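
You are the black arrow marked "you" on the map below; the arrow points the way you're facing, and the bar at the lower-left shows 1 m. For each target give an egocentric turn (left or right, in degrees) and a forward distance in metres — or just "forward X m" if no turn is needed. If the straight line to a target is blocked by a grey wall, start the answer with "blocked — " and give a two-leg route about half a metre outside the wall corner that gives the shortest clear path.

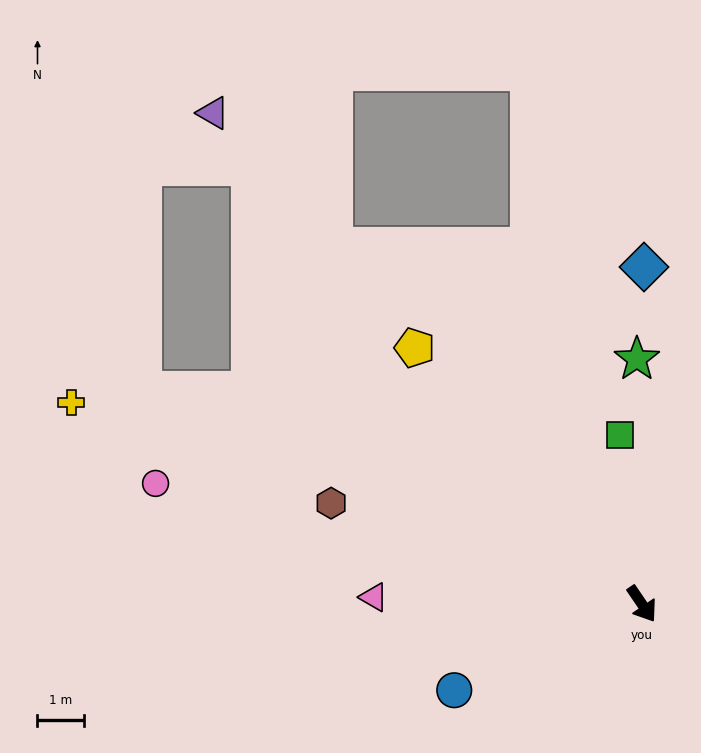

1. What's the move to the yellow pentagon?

turn right 173°, forward 7.4 m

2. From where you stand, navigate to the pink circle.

turn right 138°, forward 10.8 m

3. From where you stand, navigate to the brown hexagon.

turn right 142°, forward 7.0 m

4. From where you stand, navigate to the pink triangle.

turn right 126°, forward 5.8 m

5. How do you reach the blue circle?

turn right 100°, forward 4.4 m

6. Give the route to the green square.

turn left 153°, forward 3.7 m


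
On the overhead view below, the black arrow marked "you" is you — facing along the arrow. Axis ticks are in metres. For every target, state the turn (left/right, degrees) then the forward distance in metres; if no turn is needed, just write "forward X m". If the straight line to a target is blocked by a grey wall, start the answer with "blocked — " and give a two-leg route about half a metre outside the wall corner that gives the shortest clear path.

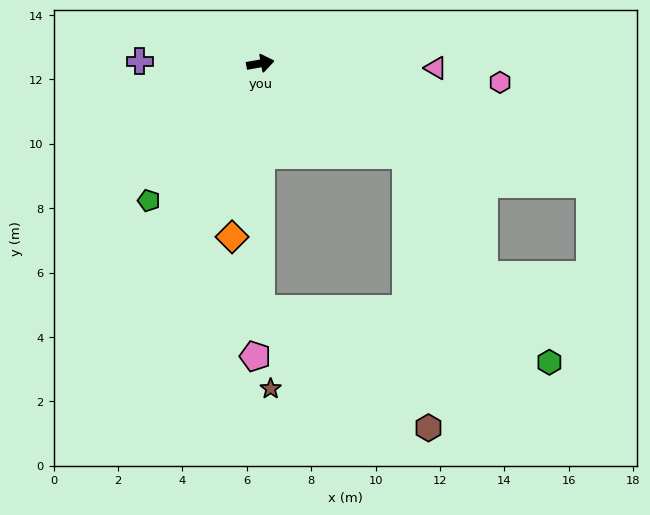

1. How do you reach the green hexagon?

blocked — turn right 100°, forward 7.6 m, then turn left 79°, forward 9.1 m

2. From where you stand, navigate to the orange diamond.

turn right 110°, forward 5.5 m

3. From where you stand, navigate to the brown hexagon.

blocked — turn right 43°, forward 5.3 m, then turn right 52°, forward 8.5 m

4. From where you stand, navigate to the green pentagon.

turn right 139°, forward 5.5 m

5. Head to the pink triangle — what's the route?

turn right 12°, forward 5.4 m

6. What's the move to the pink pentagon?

turn right 101°, forward 9.1 m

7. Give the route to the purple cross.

turn left 169°, forward 3.7 m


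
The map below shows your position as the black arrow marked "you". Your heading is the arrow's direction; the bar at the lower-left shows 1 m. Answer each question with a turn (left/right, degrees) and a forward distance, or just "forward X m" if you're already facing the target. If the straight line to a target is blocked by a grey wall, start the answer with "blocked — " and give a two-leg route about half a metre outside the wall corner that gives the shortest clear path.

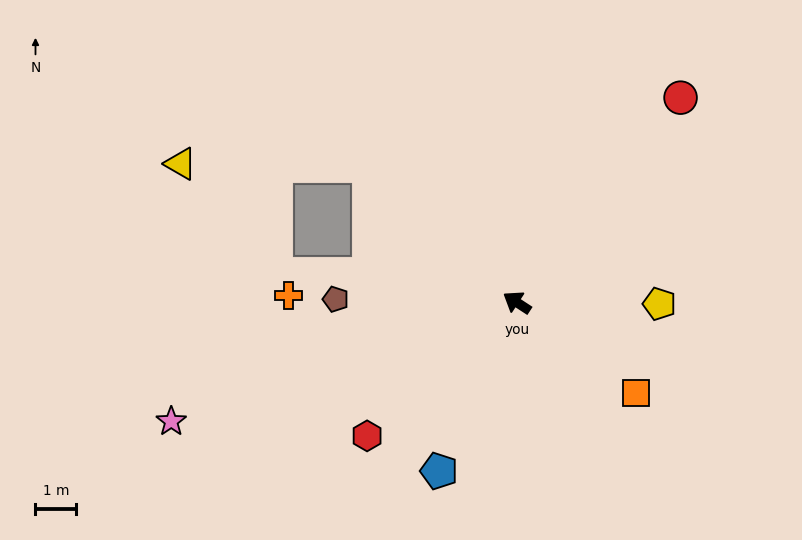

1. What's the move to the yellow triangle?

blocked — turn right 10°, forward 4.9 m, then turn left 42°, forward 4.6 m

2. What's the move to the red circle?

turn right 95°, forward 6.4 m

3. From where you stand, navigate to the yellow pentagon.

turn right 147°, forward 3.5 m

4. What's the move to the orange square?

turn left 176°, forward 3.7 m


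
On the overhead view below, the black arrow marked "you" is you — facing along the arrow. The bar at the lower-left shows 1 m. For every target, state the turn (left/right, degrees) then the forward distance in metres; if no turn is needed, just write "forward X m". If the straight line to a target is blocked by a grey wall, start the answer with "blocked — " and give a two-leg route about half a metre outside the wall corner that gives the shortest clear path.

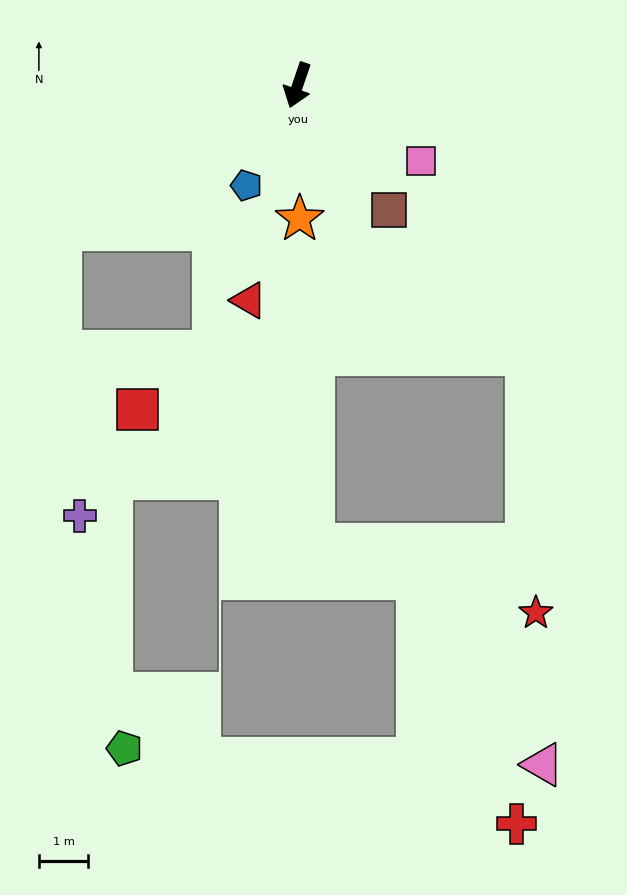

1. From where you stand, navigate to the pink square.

turn left 77°, forward 2.9 m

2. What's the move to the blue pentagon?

turn right 8°, forward 2.3 m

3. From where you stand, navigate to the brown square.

turn left 55°, forward 3.1 m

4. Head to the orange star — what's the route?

turn left 20°, forward 2.7 m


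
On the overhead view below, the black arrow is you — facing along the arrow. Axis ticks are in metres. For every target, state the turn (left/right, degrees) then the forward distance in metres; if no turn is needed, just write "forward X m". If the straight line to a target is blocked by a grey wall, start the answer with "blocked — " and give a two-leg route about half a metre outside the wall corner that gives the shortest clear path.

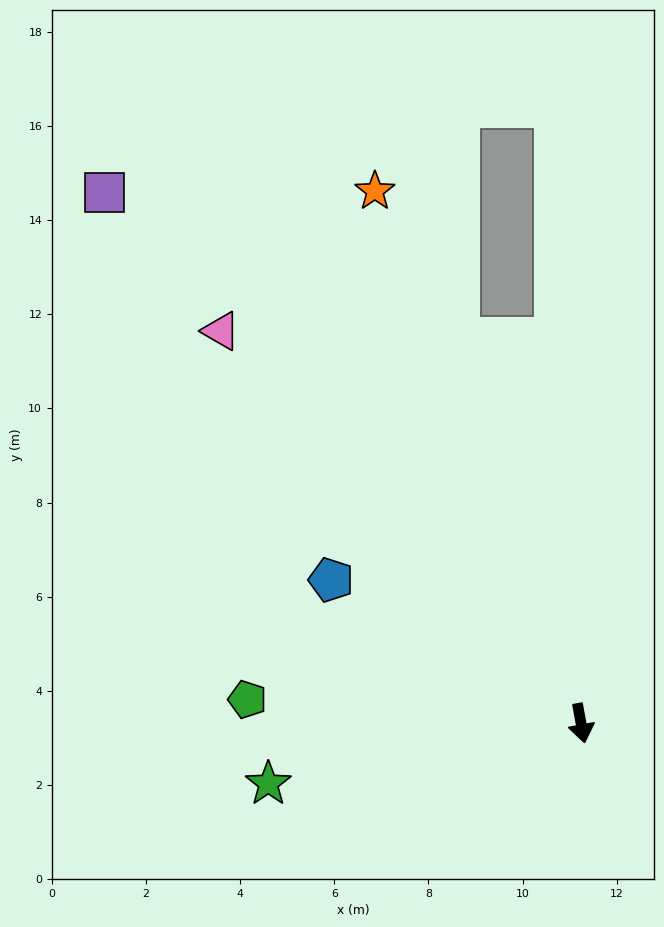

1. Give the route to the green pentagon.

turn right 104°, forward 7.1 m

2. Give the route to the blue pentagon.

turn right 130°, forward 6.1 m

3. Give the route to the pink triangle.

turn right 148°, forward 11.3 m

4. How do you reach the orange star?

turn right 169°, forward 12.1 m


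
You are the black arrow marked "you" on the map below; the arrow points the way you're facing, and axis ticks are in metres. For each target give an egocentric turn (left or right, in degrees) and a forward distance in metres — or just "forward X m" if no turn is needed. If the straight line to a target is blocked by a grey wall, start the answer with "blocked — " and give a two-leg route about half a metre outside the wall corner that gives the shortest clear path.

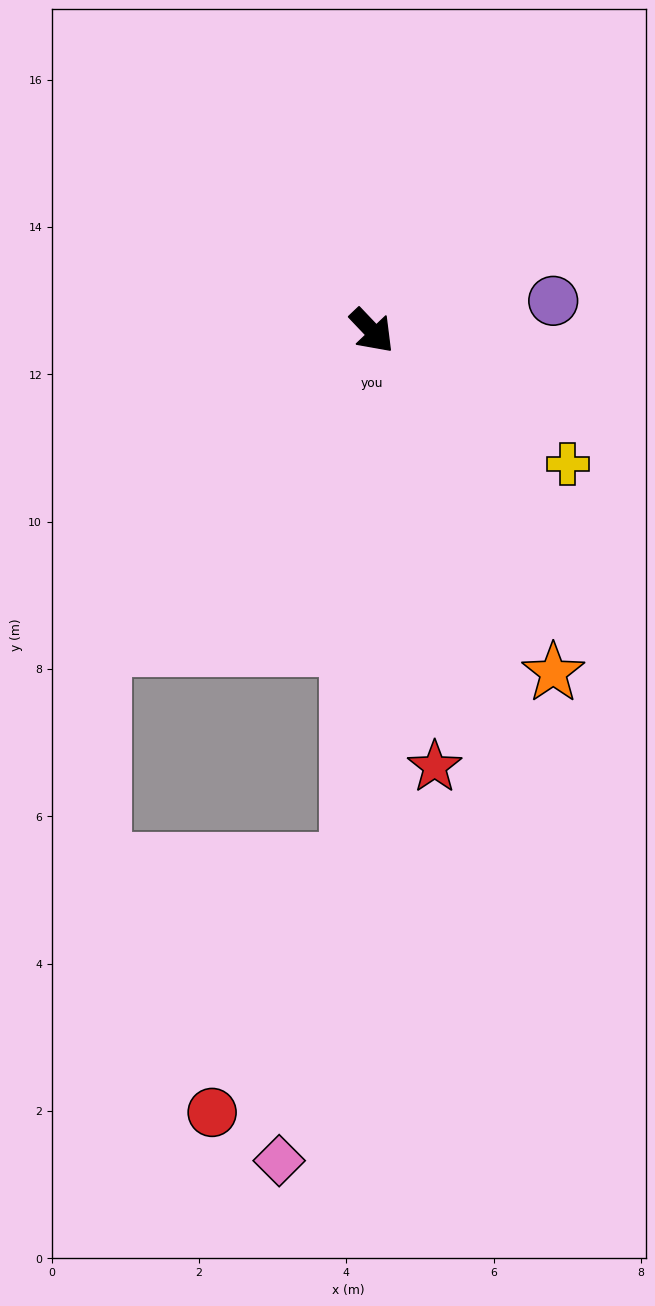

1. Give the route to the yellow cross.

turn left 12°, forward 3.2 m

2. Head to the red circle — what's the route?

blocked — turn right 46°, forward 7.2 m, then turn right 27°, forward 3.9 m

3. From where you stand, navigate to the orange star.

turn right 16°, forward 5.3 m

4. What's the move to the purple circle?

turn left 56°, forward 2.5 m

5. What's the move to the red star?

turn right 35°, forward 6.0 m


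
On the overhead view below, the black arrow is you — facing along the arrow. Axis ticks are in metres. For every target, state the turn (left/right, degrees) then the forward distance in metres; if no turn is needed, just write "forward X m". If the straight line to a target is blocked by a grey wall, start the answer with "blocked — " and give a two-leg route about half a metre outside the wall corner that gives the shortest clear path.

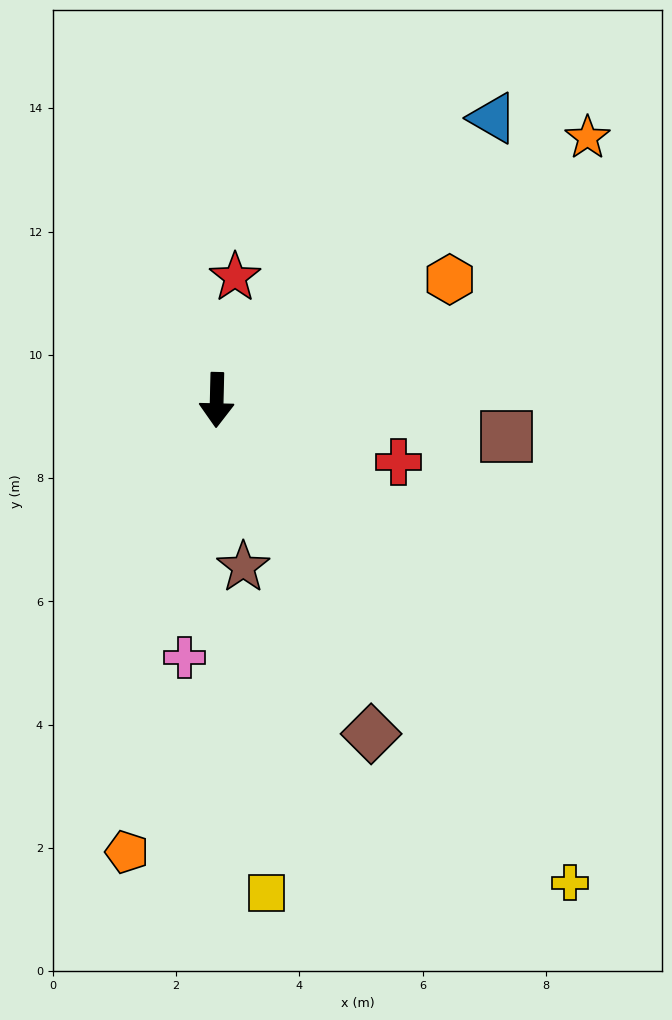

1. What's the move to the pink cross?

turn right 6°, forward 4.2 m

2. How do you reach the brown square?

turn left 84°, forward 4.7 m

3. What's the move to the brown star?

turn left 10°, forward 2.7 m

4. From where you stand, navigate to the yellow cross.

turn left 38°, forward 9.7 m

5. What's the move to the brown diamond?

turn left 26°, forward 6.0 m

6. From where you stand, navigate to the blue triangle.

turn left 137°, forward 6.4 m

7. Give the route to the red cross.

turn left 72°, forward 3.1 m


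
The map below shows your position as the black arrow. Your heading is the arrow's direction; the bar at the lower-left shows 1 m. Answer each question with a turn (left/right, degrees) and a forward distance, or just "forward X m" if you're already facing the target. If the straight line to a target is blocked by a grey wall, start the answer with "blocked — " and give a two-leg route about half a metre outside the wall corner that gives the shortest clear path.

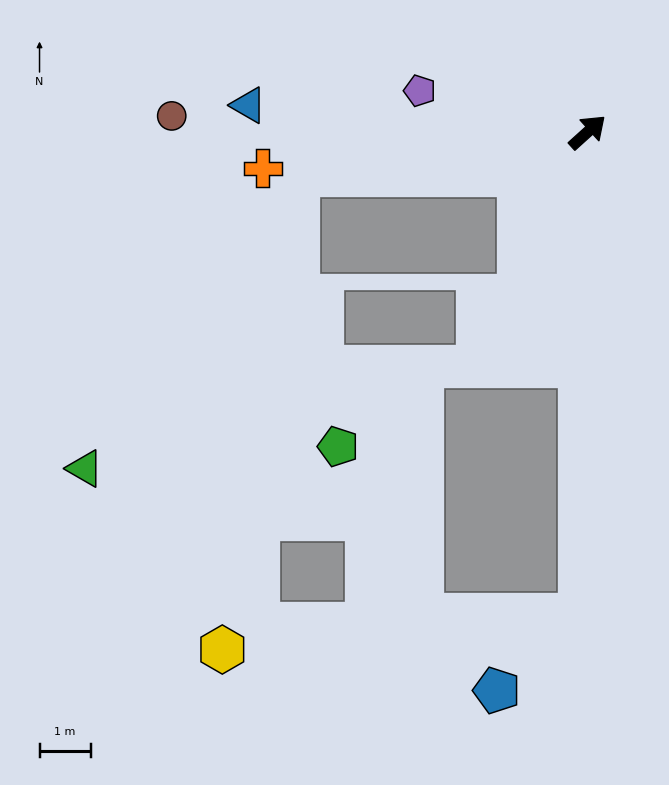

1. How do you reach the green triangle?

blocked — turn left 146°, forward 5.7 m, then turn left 46°, forward 7.1 m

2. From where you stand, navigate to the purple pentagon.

turn left 124°, forward 3.4 m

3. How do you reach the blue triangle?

turn left 133°, forward 6.7 m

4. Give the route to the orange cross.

turn left 144°, forward 6.4 m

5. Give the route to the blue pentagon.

blocked — turn right 133°, forward 9.5 m, then turn right 47°, forward 2.2 m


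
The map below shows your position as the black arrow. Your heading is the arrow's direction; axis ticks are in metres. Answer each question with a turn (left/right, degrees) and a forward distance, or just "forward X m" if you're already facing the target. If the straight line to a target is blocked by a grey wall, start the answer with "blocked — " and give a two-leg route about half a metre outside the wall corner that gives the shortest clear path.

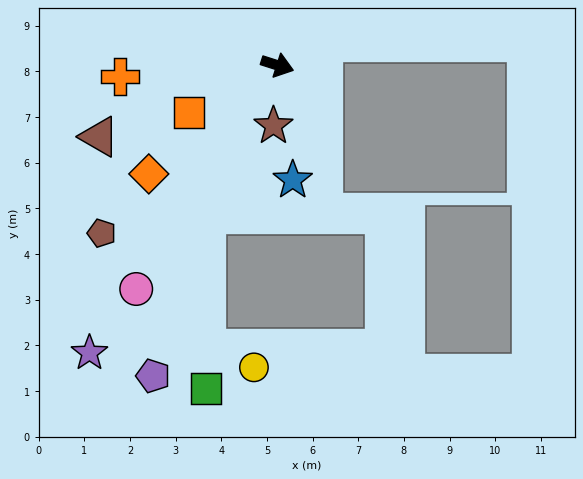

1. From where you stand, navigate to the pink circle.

turn right 105°, forward 5.8 m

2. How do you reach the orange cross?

turn right 158°, forward 3.5 m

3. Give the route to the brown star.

turn right 76°, forward 1.3 m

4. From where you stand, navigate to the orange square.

turn right 134°, forward 2.2 m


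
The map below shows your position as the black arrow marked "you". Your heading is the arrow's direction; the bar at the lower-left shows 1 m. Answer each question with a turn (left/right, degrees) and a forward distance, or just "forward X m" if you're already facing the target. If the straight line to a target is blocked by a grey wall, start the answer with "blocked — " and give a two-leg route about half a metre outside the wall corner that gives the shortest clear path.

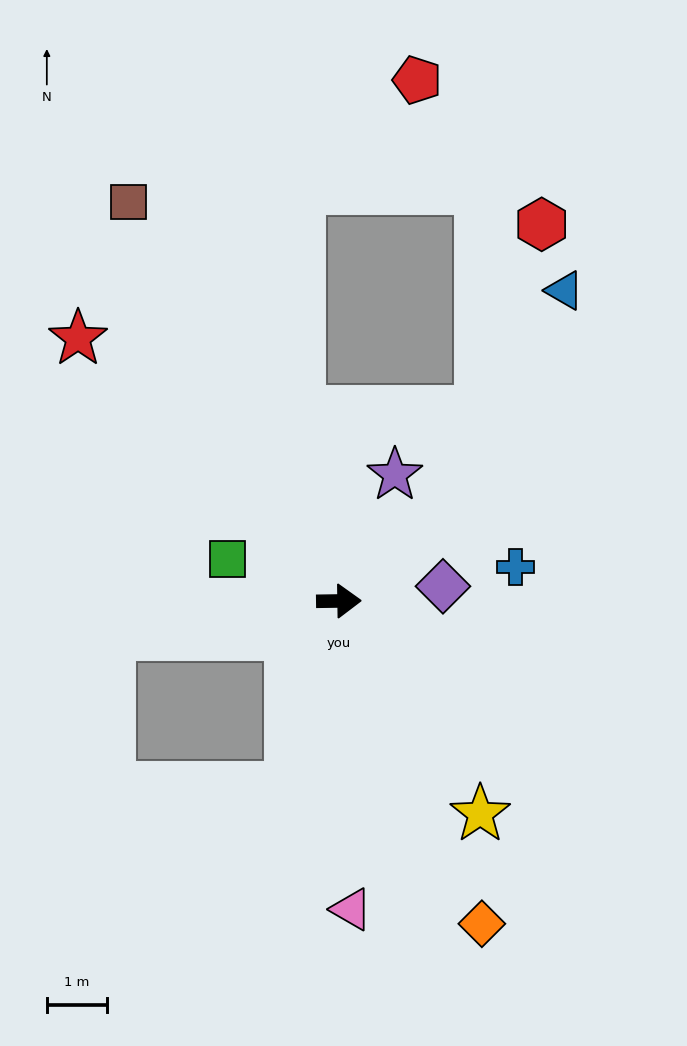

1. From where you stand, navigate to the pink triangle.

turn right 89°, forward 5.1 m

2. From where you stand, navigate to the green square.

turn left 158°, forward 2.0 m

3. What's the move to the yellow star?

turn right 57°, forward 4.2 m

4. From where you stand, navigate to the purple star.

turn left 65°, forward 2.3 m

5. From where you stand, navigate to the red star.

turn left 134°, forward 6.1 m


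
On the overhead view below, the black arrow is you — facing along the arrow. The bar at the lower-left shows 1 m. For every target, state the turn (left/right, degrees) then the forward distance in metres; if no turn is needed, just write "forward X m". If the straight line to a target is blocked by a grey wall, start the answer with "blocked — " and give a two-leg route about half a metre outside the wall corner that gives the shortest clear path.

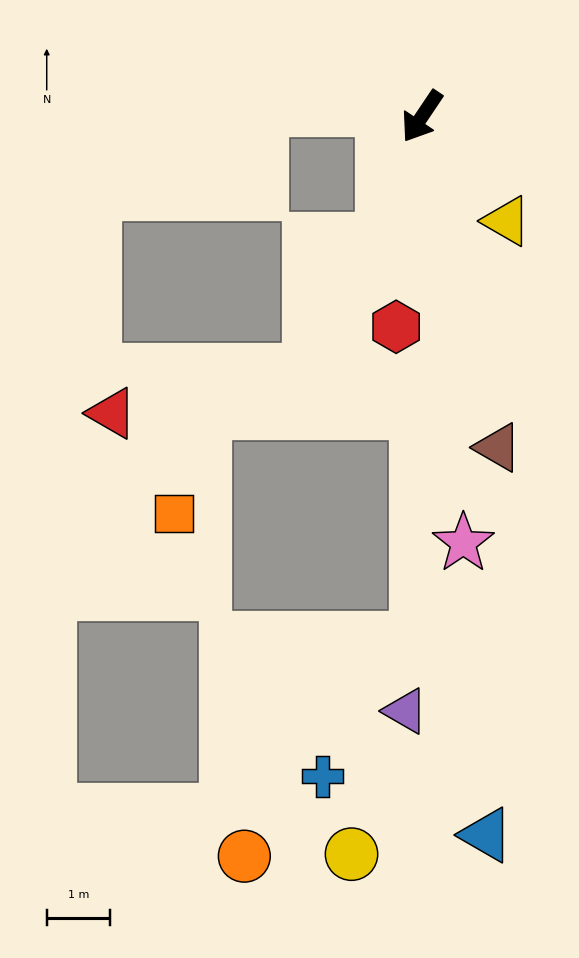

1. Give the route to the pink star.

turn left 39°, forward 6.8 m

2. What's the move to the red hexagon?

turn left 27°, forward 3.4 m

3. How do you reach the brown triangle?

turn left 47°, forward 5.4 m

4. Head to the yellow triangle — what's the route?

turn left 73°, forward 2.1 m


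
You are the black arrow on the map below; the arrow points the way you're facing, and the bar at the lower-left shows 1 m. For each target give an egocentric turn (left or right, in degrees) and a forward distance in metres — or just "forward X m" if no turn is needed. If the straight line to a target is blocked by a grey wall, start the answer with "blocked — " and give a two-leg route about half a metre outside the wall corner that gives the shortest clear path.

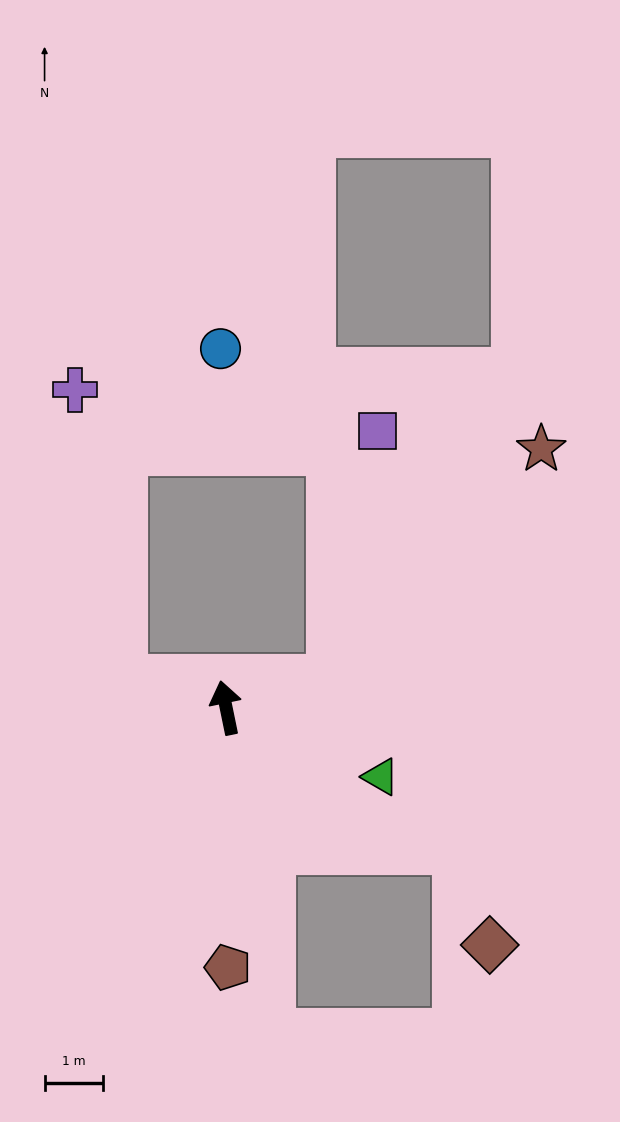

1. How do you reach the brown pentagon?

turn left 169°, forward 4.5 m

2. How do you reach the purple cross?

blocked — turn left 63°, forward 1.8 m, then turn right 65°, forward 5.1 m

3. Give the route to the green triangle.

turn right 126°, forward 2.9 m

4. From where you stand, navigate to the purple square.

blocked — turn right 86°, forward 1.9 m, then turn left 64°, forward 4.4 m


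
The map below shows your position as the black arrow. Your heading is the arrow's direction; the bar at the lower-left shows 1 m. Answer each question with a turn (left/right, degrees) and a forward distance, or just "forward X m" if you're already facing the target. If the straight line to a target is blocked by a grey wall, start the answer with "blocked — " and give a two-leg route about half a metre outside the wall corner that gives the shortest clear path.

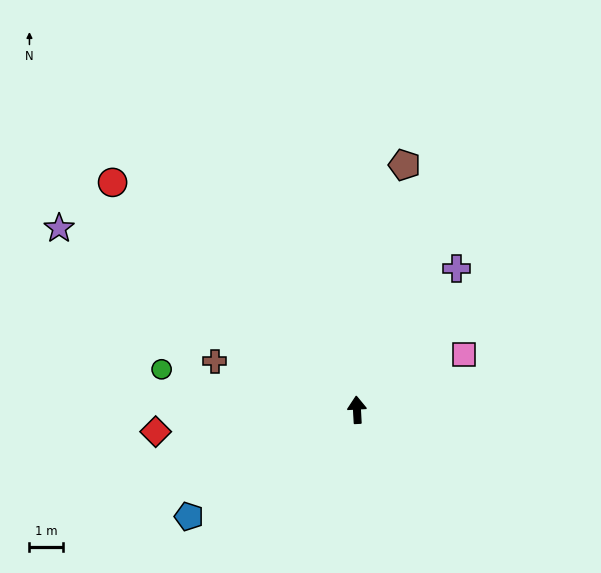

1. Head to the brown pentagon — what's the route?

turn right 14°, forward 7.4 m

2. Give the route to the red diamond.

turn left 93°, forward 6.0 m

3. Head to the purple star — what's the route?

turn left 56°, forward 10.4 m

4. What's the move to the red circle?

turn left 44°, forward 9.9 m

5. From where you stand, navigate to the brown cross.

turn left 68°, forward 4.5 m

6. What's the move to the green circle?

turn left 75°, forward 5.9 m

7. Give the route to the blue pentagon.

turn left 119°, forward 5.9 m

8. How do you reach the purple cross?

turn right 38°, forward 5.1 m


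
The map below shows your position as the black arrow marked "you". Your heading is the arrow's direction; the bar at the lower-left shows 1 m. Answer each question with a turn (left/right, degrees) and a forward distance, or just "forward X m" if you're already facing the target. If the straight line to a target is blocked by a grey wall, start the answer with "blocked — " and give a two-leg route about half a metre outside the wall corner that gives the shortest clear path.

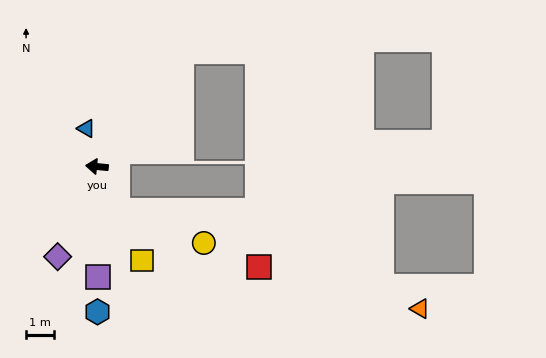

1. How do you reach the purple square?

turn left 96°, forward 3.9 m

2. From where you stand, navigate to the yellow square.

turn left 121°, forward 3.7 m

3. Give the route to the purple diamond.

turn left 72°, forward 3.5 m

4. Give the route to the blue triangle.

turn right 69°, forward 1.4 m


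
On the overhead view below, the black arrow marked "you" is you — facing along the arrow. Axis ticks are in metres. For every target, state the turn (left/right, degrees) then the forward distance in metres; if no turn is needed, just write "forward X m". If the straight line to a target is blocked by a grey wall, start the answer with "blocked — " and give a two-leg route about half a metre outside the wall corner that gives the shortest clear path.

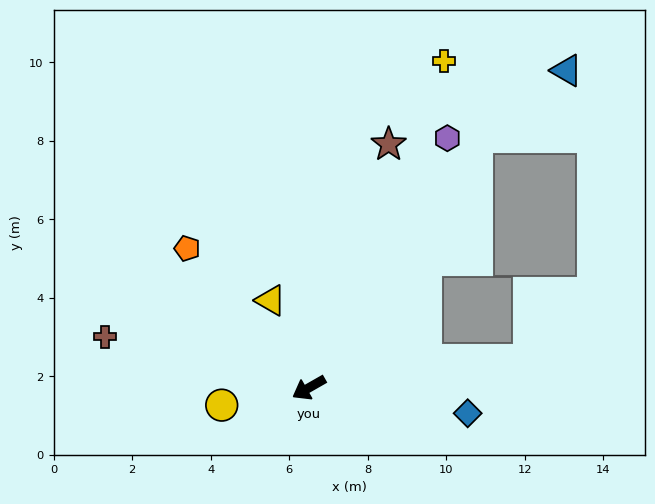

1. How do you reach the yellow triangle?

turn right 96°, forward 2.4 m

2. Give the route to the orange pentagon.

turn right 79°, forward 4.7 m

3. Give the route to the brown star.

turn right 138°, forward 6.5 m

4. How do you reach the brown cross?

turn right 44°, forward 5.4 m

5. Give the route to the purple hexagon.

turn right 149°, forward 7.3 m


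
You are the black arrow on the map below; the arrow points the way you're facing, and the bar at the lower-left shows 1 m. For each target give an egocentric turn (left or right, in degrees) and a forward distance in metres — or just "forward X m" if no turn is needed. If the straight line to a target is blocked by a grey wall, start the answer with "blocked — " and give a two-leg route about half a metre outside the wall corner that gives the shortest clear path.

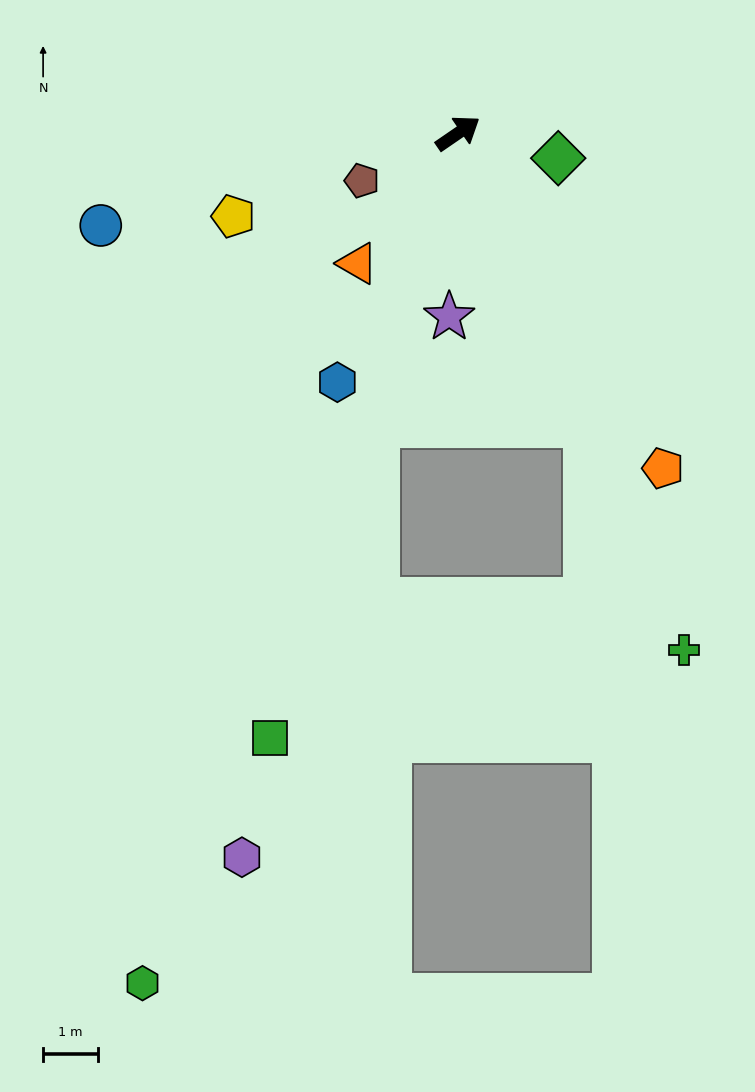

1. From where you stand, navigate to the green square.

turn right 142°, forward 11.6 m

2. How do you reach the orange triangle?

turn right 162°, forward 3.0 m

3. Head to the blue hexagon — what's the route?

turn right 150°, forward 5.1 m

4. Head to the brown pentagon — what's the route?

turn left 172°, forward 2.0 m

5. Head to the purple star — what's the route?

turn right 127°, forward 3.4 m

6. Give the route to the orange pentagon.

turn right 93°, forward 7.2 m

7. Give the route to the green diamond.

turn right 48°, forward 1.9 m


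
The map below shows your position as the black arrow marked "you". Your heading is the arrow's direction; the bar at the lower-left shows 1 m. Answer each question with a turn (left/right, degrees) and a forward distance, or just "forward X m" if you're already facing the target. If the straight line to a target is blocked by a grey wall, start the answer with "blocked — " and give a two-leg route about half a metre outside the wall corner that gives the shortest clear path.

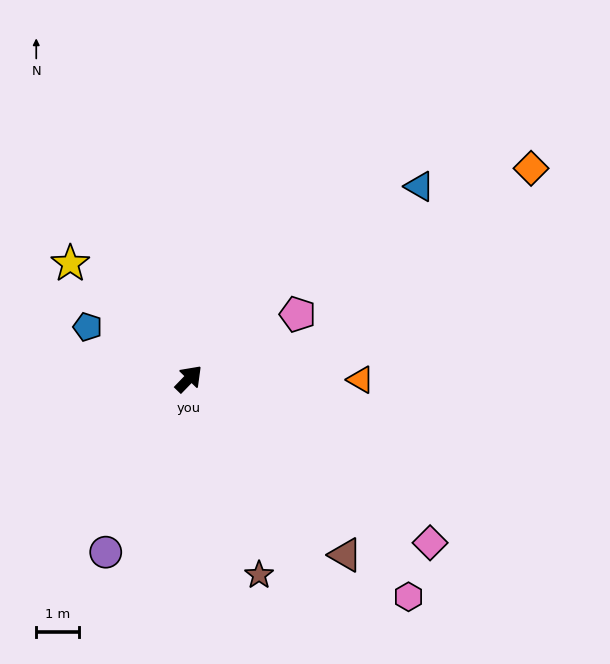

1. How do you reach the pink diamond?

turn right 80°, forward 6.8 m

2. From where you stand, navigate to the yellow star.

turn left 90°, forward 3.8 m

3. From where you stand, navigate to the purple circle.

turn right 162°, forward 4.5 m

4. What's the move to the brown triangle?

turn right 94°, forward 5.5 m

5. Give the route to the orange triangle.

turn right 46°, forward 4.0 m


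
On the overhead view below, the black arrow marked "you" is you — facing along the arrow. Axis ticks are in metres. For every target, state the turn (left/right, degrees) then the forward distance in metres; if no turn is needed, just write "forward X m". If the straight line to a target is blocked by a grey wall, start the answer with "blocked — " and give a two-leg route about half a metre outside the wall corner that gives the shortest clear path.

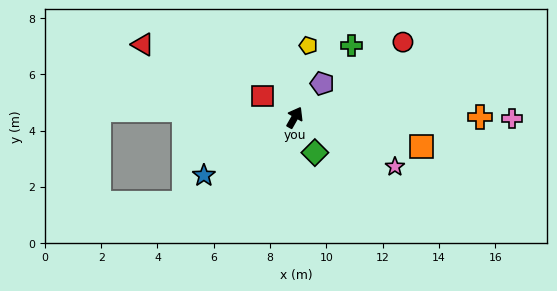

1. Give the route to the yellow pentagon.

turn left 19°, forward 2.6 m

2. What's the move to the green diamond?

turn right 121°, forward 1.4 m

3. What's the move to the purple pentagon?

turn right 9°, forward 1.6 m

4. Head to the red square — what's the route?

turn left 86°, forward 1.4 m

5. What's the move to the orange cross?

turn right 60°, forward 6.6 m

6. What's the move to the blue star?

turn left 152°, forward 3.8 m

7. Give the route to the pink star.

turn right 87°, forward 4.0 m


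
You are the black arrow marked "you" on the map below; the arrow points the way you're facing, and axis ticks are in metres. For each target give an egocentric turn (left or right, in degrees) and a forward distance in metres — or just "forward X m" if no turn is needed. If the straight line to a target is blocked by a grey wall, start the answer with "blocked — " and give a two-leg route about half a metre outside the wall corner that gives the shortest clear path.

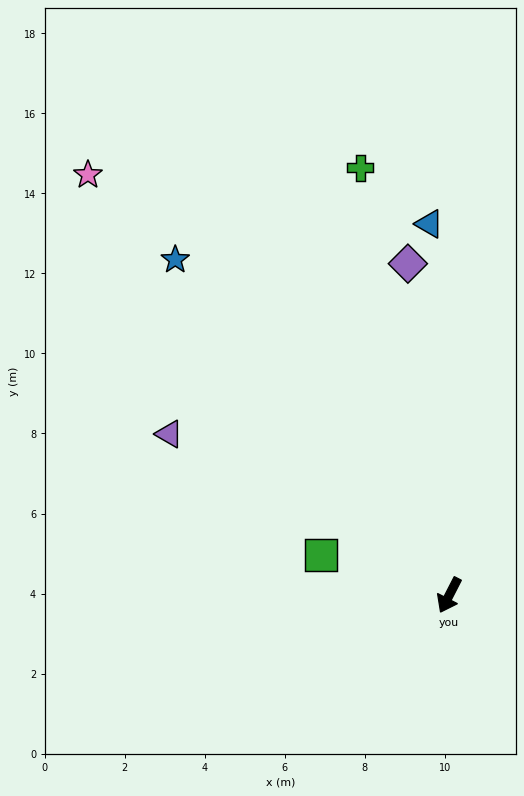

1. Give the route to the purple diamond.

turn right 146°, forward 8.3 m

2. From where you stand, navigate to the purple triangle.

turn right 93°, forward 8.1 m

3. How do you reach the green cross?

turn right 141°, forward 10.9 m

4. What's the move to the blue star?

turn right 114°, forward 10.8 m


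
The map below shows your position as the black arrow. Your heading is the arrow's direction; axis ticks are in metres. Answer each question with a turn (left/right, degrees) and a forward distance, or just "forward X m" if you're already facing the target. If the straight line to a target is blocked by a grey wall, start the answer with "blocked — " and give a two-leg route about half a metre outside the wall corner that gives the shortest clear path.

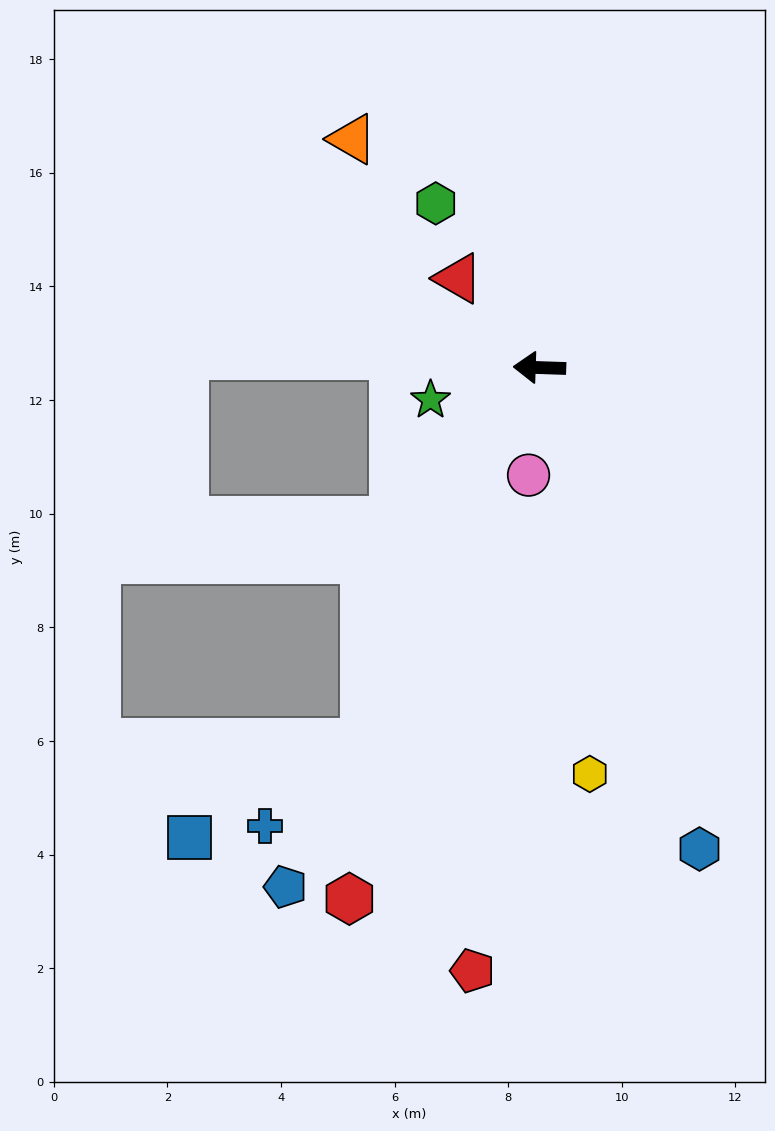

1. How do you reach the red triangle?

turn right 46°, forward 2.1 m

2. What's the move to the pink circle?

turn left 86°, forward 1.9 m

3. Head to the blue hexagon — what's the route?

turn left 110°, forward 8.9 m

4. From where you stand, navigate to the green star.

turn left 18°, forward 2.0 m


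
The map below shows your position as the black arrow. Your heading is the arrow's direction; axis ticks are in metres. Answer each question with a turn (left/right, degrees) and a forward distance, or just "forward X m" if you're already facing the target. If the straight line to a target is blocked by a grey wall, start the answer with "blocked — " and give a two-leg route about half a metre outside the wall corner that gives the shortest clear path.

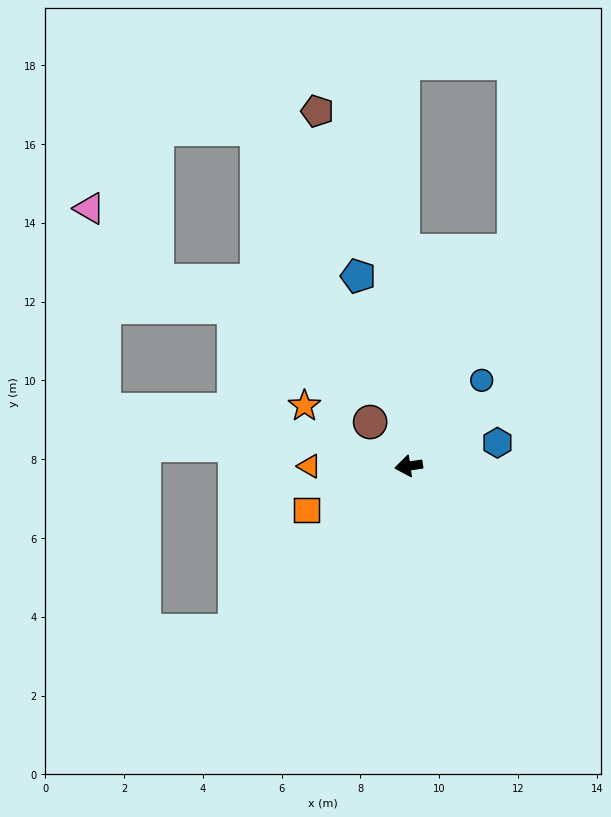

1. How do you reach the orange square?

turn left 15°, forward 2.8 m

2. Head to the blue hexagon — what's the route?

turn right 174°, forward 2.3 m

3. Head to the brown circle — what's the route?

turn right 57°, forward 1.5 m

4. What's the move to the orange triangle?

turn right 8°, forward 2.5 m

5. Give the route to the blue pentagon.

turn right 83°, forward 5.0 m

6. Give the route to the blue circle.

turn right 139°, forward 2.9 m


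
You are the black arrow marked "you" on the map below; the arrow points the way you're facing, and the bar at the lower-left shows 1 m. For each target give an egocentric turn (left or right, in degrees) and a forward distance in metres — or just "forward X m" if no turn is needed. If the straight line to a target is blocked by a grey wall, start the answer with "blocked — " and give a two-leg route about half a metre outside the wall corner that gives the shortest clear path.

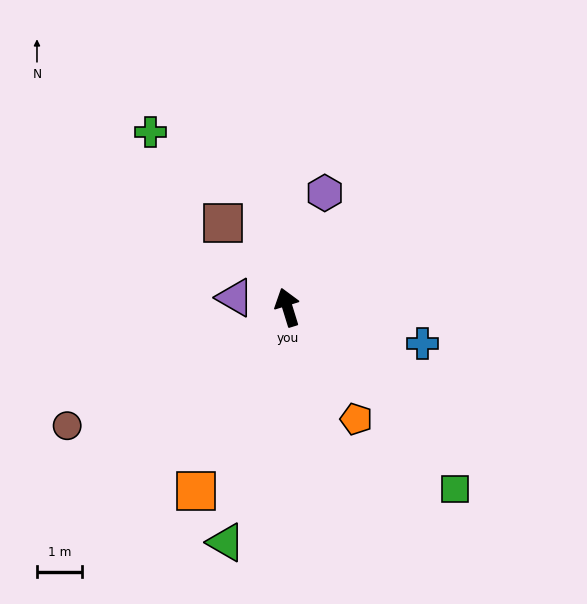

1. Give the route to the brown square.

turn left 20°, forward 2.3 m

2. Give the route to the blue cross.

turn right 122°, forward 3.1 m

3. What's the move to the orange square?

turn left 136°, forward 4.5 m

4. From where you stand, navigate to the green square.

turn right 154°, forward 5.4 m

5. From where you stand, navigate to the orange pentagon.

turn right 166°, forward 2.9 m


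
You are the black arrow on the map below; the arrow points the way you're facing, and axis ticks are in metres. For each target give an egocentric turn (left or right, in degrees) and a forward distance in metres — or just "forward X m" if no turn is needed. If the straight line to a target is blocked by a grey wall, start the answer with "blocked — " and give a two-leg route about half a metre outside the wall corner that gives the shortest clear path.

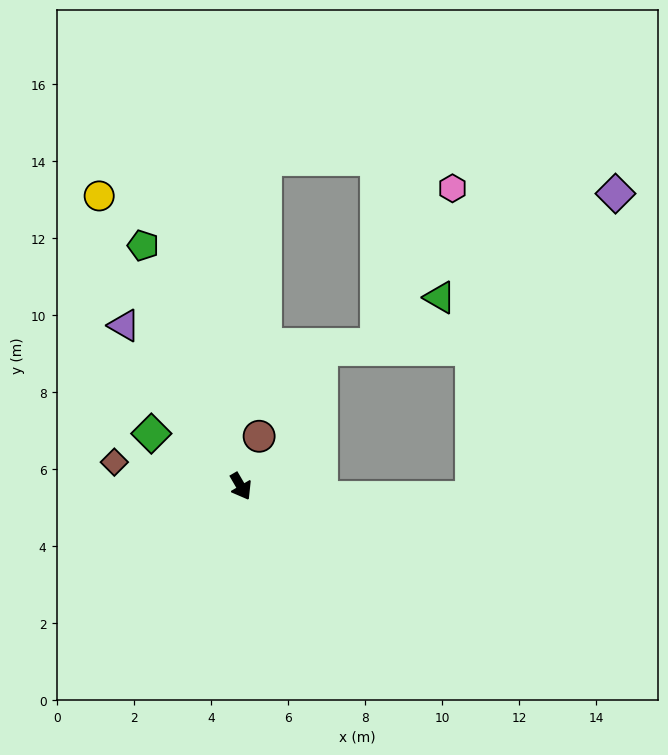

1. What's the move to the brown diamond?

turn right 131°, forward 3.3 m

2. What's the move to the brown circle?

turn left 130°, forward 1.4 m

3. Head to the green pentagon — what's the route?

turn left 172°, forward 6.7 m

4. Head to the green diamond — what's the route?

turn right 151°, forward 2.7 m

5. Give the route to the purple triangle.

turn right 174°, forward 5.2 m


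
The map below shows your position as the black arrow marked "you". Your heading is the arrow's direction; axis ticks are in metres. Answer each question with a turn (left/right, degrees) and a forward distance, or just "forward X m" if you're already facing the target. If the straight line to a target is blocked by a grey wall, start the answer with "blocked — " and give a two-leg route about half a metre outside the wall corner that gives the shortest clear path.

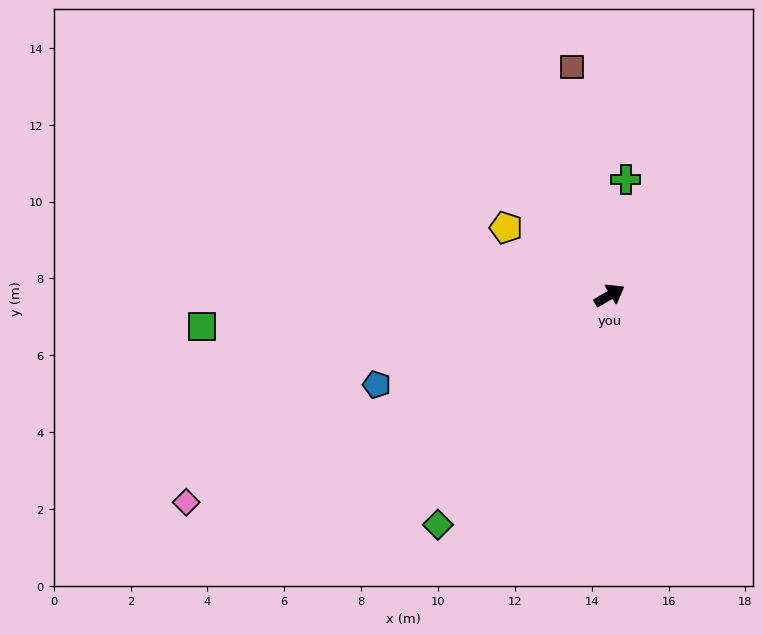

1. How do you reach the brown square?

turn left 69°, forward 6.0 m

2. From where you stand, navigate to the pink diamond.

turn left 176°, forward 12.3 m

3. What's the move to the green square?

turn left 154°, forward 10.6 m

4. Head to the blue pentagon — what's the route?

turn left 171°, forward 6.5 m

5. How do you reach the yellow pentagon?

turn left 116°, forward 3.2 m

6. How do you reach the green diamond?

turn right 157°, forward 7.5 m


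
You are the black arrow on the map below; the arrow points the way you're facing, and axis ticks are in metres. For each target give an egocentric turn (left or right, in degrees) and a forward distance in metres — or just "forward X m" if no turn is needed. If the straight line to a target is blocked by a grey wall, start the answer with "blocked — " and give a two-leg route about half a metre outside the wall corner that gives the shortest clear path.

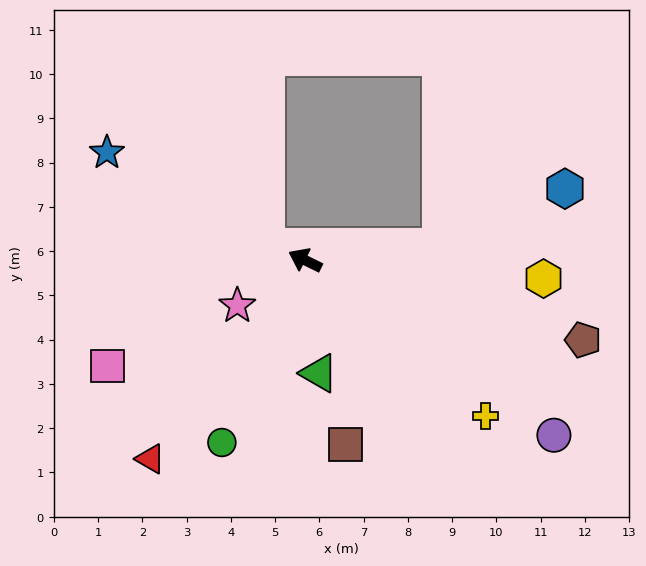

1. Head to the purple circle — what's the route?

turn left 171°, forward 6.9 m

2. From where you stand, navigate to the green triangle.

turn left 123°, forward 2.6 m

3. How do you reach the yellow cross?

turn left 165°, forward 5.4 m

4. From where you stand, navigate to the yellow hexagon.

turn right 158°, forward 5.4 m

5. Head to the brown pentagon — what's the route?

turn right 170°, forward 6.5 m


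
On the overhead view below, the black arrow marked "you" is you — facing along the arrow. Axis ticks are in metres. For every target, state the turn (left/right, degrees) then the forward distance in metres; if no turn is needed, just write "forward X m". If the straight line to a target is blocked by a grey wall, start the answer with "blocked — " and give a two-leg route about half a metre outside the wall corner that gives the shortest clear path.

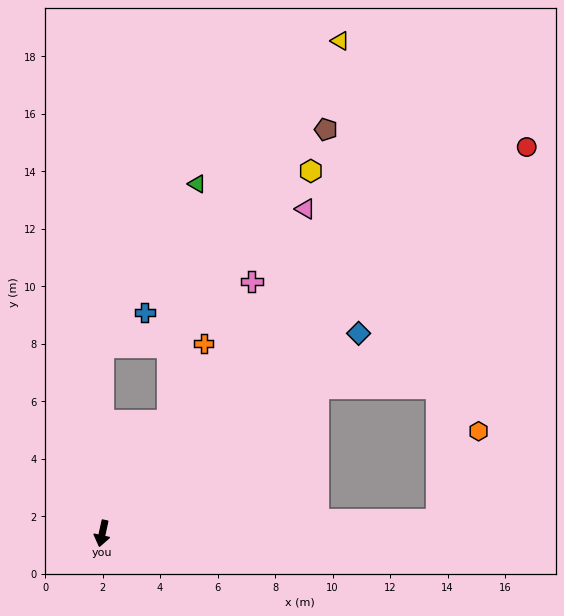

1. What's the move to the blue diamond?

turn left 140°, forward 11.3 m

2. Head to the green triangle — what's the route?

blocked — turn left 162°, forward 4.5 m, then turn left 24°, forward 8.3 m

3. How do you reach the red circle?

turn left 145°, forward 20.0 m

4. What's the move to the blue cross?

blocked — turn right 168°, forward 6.5 m, then turn right 52°, forward 1.9 m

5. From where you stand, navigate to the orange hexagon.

blocked — turn left 105°, forward 11.7 m, then turn left 63°, forward 3.4 m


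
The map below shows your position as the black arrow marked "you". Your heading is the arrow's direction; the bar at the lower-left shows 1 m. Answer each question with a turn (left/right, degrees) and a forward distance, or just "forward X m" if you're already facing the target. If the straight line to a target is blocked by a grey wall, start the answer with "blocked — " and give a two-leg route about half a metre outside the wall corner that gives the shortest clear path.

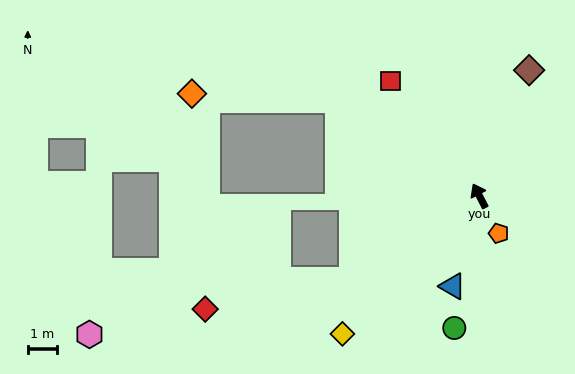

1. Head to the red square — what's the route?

turn left 10°, forward 4.9 m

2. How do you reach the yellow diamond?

turn left 108°, forward 6.6 m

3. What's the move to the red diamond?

blocked — turn left 96°, forward 5.2 m, then turn right 22°, forward 5.1 m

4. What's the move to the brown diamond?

turn right 49°, forward 4.6 m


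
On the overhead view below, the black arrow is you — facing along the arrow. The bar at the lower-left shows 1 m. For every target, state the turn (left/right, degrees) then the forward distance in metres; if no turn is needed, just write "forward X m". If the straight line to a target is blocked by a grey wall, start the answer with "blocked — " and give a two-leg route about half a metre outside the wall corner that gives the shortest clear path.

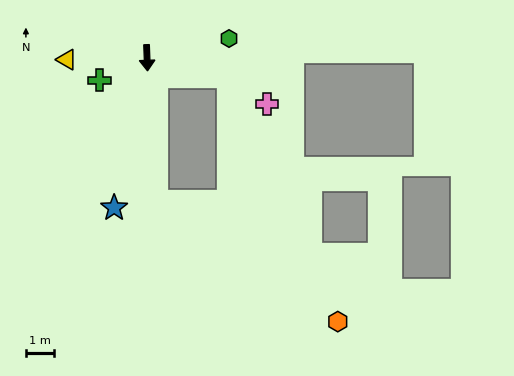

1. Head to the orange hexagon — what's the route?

blocked — turn left 75°, forward 3.0 m, then turn right 53°, forward 9.6 m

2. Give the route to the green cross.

turn right 67°, forward 1.9 m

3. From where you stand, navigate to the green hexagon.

turn left 101°, forward 3.0 m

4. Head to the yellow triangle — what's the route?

turn right 91°, forward 2.9 m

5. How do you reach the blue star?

turn right 15°, forward 5.5 m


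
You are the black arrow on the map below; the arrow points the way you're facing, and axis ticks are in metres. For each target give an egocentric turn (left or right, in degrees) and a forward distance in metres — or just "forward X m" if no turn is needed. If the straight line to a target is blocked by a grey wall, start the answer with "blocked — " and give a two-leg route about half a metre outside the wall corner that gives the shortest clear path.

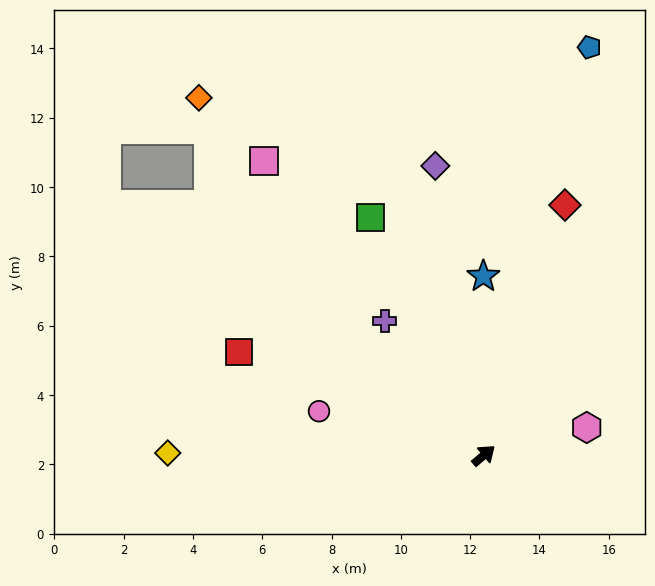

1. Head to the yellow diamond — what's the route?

turn left 139°, forward 9.1 m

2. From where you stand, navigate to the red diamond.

turn left 32°, forward 7.6 m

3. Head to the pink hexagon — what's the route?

turn right 25°, forward 3.1 m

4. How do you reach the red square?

turn left 117°, forward 7.7 m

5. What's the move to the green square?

turn left 75°, forward 7.6 m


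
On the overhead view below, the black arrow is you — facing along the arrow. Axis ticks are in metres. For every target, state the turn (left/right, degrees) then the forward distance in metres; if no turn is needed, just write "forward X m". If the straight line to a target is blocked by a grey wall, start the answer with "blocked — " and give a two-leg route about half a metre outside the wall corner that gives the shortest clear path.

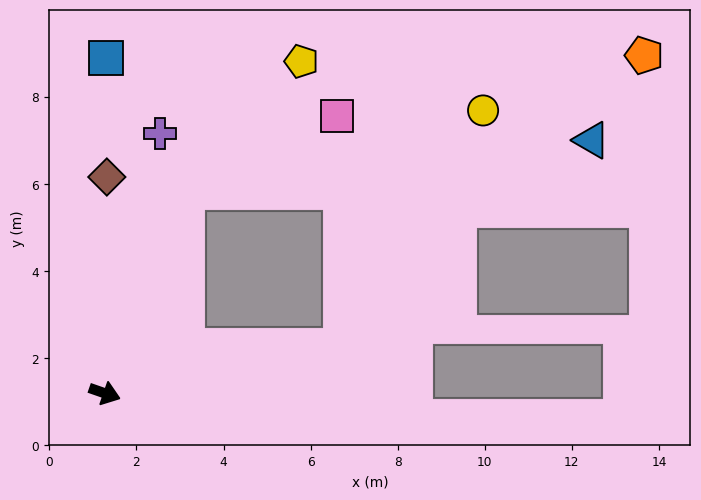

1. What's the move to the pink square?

blocked — turn left 87°, forward 5.0 m, then turn right 41°, forward 3.9 m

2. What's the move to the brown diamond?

turn left 109°, forward 5.0 m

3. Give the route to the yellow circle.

blocked — turn left 30°, forward 5.5 m, then turn left 48°, forward 6.3 m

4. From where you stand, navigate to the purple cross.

turn left 97°, forward 6.1 m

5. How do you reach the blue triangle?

blocked — turn left 87°, forward 5.0 m, then turn right 61°, forward 9.4 m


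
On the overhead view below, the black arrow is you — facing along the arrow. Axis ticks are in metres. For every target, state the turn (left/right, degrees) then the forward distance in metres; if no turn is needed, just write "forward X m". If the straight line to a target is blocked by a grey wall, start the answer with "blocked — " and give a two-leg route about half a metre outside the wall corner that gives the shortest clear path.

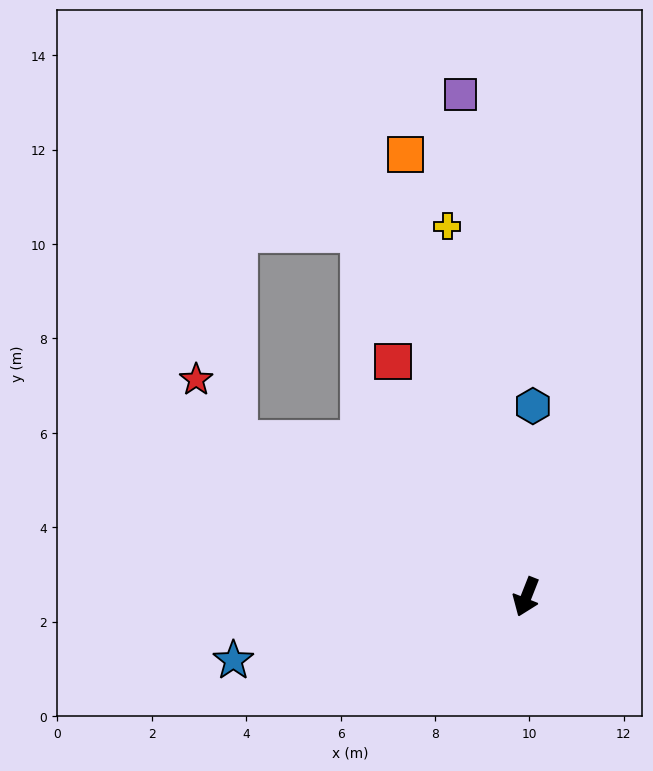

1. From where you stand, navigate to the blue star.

turn right 56°, forward 6.3 m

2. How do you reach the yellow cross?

turn right 146°, forward 8.0 m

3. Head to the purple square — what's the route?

turn right 151°, forward 10.7 m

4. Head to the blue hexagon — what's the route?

turn right 160°, forward 4.0 m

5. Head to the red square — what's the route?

turn right 129°, forward 5.7 m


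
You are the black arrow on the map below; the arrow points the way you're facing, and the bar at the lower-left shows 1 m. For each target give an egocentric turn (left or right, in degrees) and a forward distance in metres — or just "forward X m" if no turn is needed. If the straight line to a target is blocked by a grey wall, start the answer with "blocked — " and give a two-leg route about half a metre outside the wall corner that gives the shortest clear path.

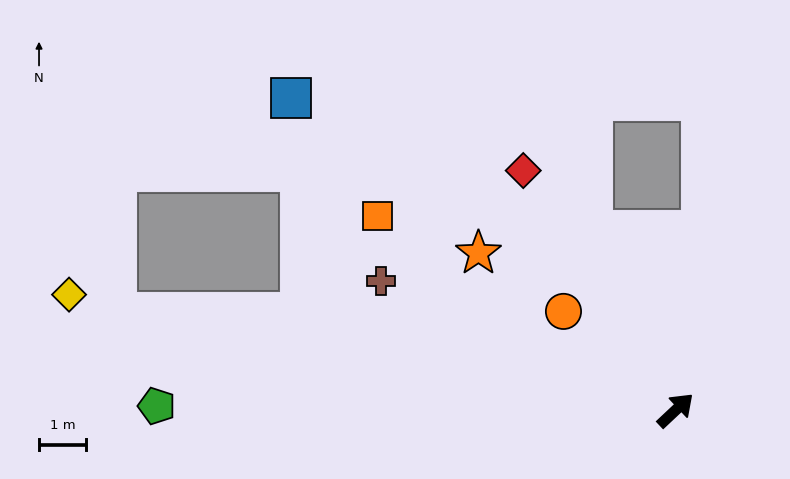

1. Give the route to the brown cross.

turn left 113°, forward 6.8 m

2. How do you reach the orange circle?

turn left 95°, forward 3.2 m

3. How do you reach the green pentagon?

turn left 136°, forward 10.9 m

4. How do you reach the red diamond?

turn left 79°, forward 6.0 m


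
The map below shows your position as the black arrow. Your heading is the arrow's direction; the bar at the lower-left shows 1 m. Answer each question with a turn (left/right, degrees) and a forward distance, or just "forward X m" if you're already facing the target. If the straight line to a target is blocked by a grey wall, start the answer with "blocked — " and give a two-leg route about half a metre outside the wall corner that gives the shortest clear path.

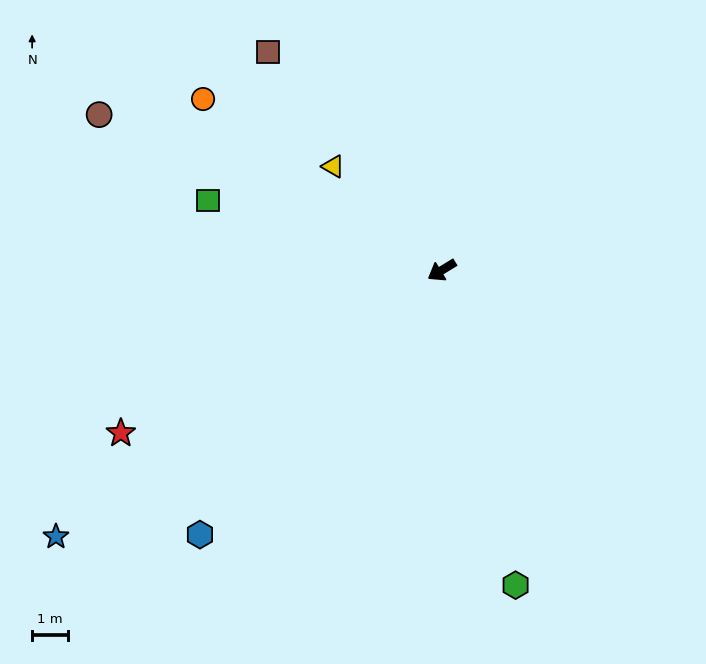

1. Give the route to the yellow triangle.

turn right 75°, forward 4.2 m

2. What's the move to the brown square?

turn right 83°, forward 7.8 m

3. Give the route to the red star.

turn right 5°, forward 10.0 m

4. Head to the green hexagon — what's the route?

turn left 72°, forward 9.0 m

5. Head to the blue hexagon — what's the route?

turn left 16°, forward 10.0 m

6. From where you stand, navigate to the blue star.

turn left 3°, forward 13.1 m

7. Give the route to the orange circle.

turn right 67°, forward 8.2 m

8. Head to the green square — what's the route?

turn right 48°, forward 6.8 m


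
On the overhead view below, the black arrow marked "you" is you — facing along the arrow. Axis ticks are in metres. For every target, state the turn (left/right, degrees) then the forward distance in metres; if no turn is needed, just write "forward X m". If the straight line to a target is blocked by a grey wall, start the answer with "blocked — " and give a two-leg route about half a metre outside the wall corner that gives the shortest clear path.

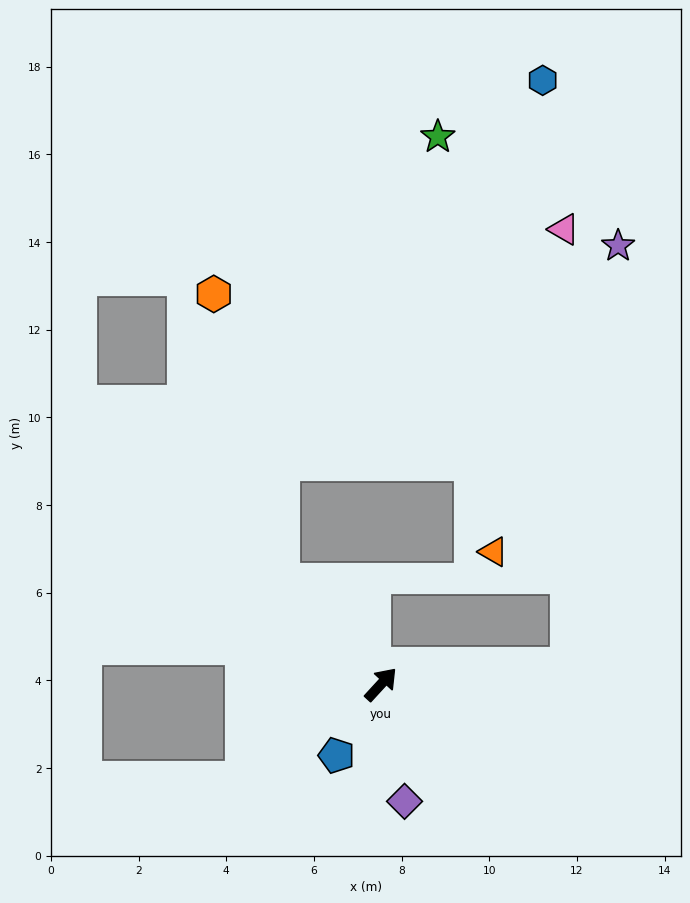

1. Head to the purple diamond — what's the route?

turn right 126°, forward 2.7 m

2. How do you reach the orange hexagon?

blocked — turn left 87°, forward 3.3 m, then turn right 31°, forward 6.7 m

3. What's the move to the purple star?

blocked — turn right 42°, forward 4.3 m, then turn left 78°, forward 9.6 m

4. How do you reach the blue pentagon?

turn right 169°, forward 1.9 m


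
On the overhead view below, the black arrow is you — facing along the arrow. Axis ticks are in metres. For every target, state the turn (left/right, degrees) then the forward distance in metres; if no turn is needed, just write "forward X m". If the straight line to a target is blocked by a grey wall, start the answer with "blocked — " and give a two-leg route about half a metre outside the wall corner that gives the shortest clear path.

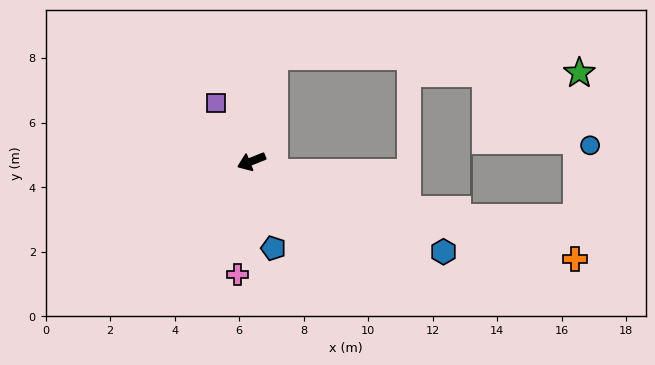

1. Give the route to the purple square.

turn right 81°, forward 2.1 m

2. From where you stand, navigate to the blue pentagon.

turn left 82°, forward 2.8 m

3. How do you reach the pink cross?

turn left 61°, forward 3.5 m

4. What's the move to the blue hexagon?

turn left 133°, forward 6.6 m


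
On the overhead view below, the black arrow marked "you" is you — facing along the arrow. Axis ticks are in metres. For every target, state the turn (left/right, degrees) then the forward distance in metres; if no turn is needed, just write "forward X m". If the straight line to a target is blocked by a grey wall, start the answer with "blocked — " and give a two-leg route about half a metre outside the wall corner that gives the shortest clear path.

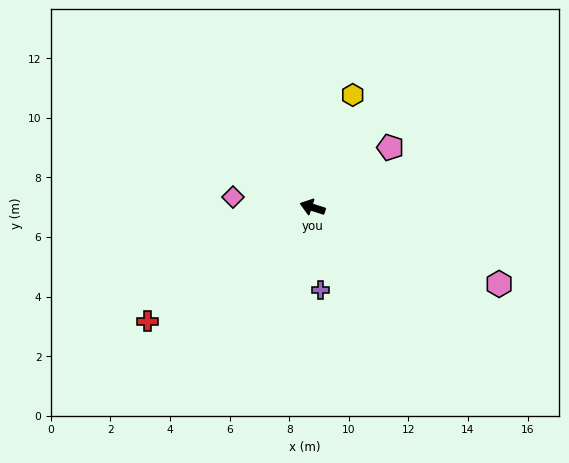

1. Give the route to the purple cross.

turn left 113°, forward 2.8 m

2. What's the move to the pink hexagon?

turn left 175°, forward 6.8 m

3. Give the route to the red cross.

turn left 52°, forward 6.7 m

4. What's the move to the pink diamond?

turn left 10°, forward 2.7 m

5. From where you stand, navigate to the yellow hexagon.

turn right 92°, forward 4.0 m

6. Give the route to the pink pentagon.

turn right 125°, forward 3.3 m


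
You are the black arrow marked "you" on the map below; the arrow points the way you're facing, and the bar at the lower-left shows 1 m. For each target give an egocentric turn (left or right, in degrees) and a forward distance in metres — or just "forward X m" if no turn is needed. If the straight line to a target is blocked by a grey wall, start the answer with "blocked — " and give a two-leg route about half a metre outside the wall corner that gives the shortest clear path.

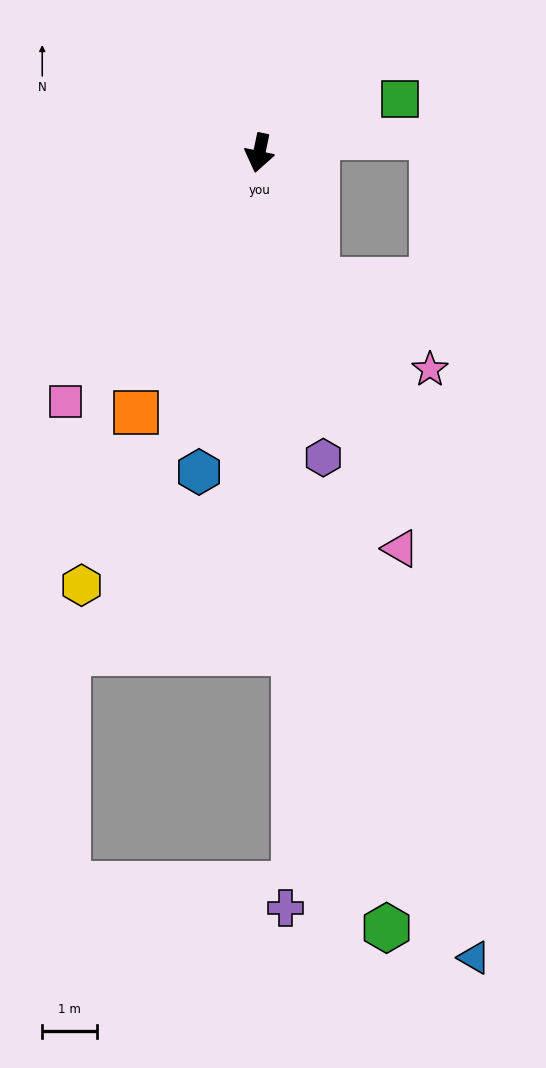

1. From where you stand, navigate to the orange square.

turn right 14°, forward 5.3 m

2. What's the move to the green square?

turn left 123°, forward 2.8 m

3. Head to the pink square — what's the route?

turn right 26°, forward 5.8 m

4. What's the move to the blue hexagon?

forward 6.0 m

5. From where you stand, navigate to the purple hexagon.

turn left 24°, forward 5.7 m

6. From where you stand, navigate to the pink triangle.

turn left 32°, forward 7.7 m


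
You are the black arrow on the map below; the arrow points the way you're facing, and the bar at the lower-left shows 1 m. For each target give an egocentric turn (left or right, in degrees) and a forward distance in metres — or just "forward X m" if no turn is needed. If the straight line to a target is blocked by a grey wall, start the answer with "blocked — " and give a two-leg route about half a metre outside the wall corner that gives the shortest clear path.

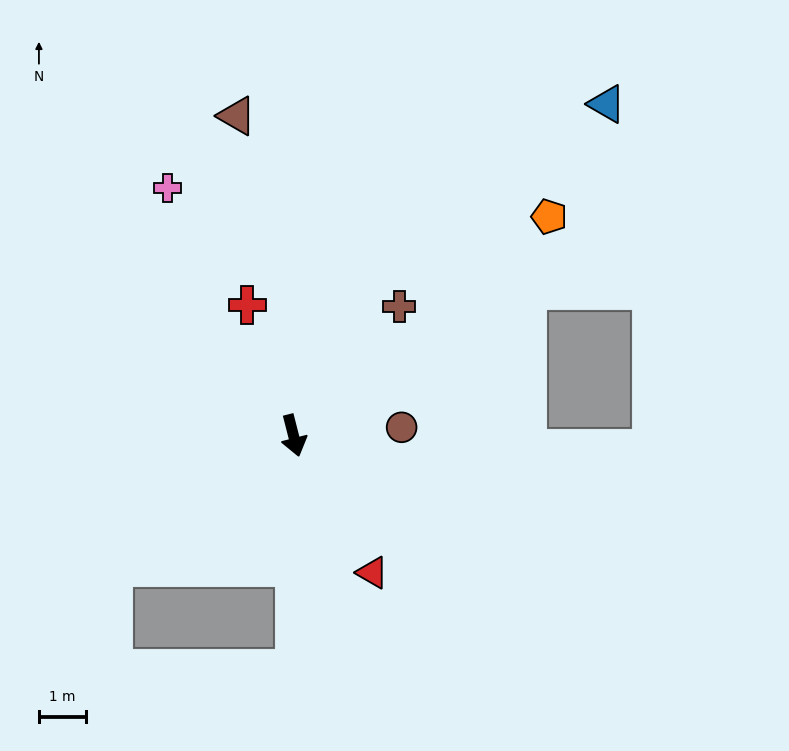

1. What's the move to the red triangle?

turn left 16°, forward 3.4 m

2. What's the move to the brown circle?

turn left 80°, forward 2.3 m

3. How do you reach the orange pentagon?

turn left 116°, forward 7.2 m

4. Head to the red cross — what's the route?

turn right 175°, forward 3.0 m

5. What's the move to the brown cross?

turn left 126°, forward 3.6 m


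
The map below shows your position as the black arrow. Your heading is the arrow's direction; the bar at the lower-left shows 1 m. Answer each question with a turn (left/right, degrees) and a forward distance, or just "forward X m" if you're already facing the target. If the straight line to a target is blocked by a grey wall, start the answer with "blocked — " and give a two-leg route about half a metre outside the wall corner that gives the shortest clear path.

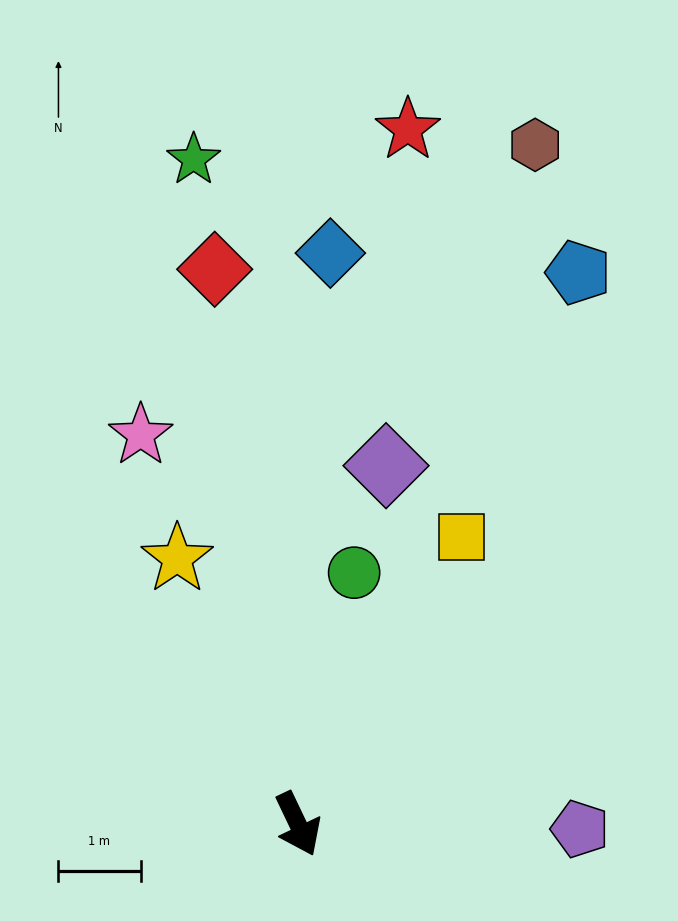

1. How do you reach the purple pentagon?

turn left 64°, forward 3.4 m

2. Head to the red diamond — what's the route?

turn left 163°, forward 6.8 m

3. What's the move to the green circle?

turn left 142°, forward 3.1 m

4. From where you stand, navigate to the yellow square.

turn left 125°, forward 4.0 m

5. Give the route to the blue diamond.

turn left 151°, forward 7.0 m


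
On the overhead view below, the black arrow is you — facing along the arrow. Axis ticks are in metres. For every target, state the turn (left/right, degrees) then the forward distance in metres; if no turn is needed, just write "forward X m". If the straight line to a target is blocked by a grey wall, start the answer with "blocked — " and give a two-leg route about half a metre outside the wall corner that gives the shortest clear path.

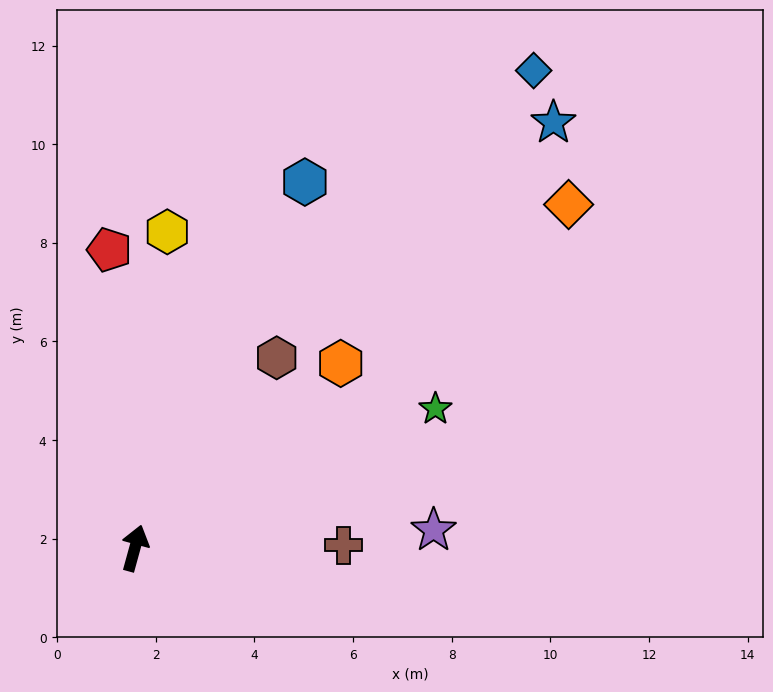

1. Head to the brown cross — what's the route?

turn right 74°, forward 4.2 m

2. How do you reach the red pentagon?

turn left 20°, forward 6.1 m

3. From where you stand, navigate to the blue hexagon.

turn right 10°, forward 8.2 m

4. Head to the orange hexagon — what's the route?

turn right 33°, forward 5.6 m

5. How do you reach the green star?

turn right 50°, forward 6.7 m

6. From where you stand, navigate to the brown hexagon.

turn right 21°, forward 4.8 m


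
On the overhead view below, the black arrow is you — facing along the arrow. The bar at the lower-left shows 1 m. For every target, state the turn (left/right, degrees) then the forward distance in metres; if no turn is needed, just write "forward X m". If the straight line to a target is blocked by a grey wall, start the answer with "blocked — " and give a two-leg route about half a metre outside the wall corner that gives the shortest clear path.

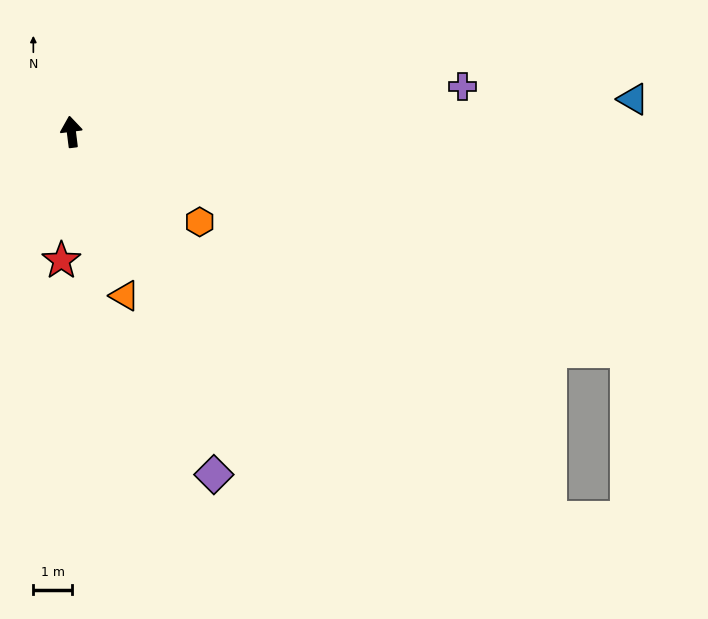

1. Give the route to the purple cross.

turn right 90°, forward 10.1 m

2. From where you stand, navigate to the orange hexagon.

turn right 132°, forward 4.0 m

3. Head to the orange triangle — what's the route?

turn right 169°, forward 4.4 m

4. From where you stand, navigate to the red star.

turn left 168°, forward 3.3 m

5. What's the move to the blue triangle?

turn right 94°, forward 14.5 m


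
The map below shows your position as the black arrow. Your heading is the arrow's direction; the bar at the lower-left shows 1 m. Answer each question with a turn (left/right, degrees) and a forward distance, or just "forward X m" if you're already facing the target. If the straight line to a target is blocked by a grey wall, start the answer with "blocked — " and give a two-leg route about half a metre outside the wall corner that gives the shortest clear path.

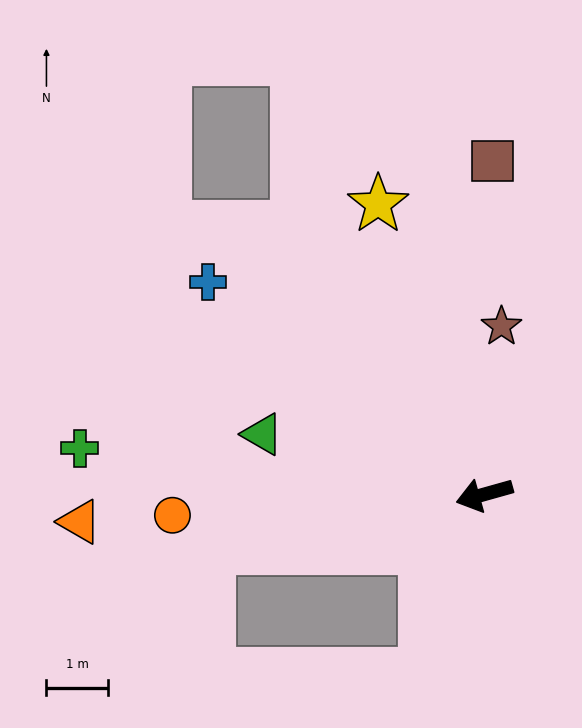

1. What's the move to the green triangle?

turn right 31°, forward 3.7 m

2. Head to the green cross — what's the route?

turn right 22°, forward 6.6 m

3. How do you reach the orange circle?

turn right 12°, forward 5.1 m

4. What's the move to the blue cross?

turn right 53°, forward 5.7 m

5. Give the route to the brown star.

turn right 111°, forward 2.7 m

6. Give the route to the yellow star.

turn right 86°, forward 5.0 m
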